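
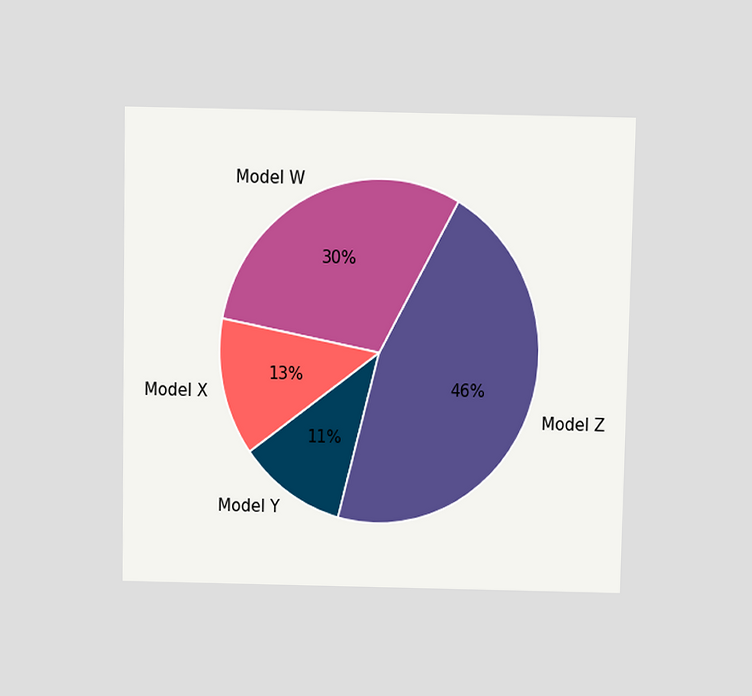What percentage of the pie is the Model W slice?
The chart is viewed slightly from above. The Model W slice takes up 30% of the pie.

30%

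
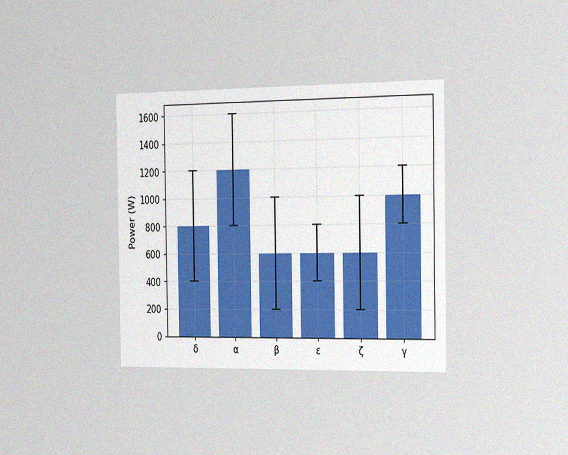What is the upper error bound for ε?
The chart is viewed slightly from the right, with some photo noise. The ε bar's upper whisker reaches 800W.

800W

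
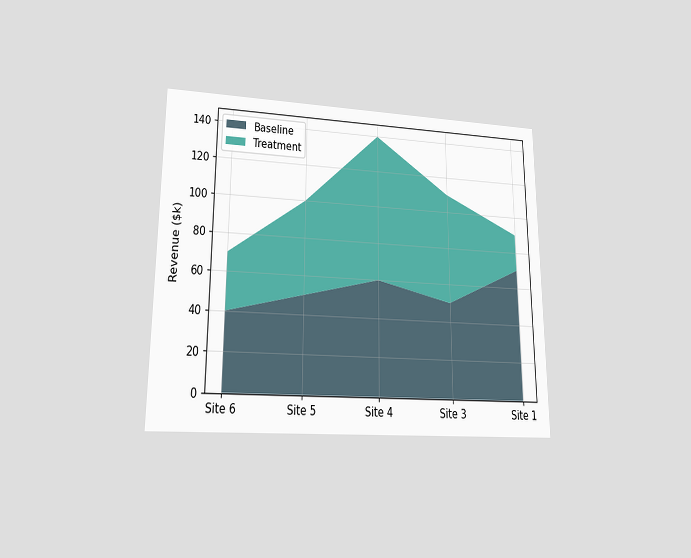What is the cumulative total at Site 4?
The chart is viewed at a slight angle. The stacked total at Site 4 reaches $140k.

$140k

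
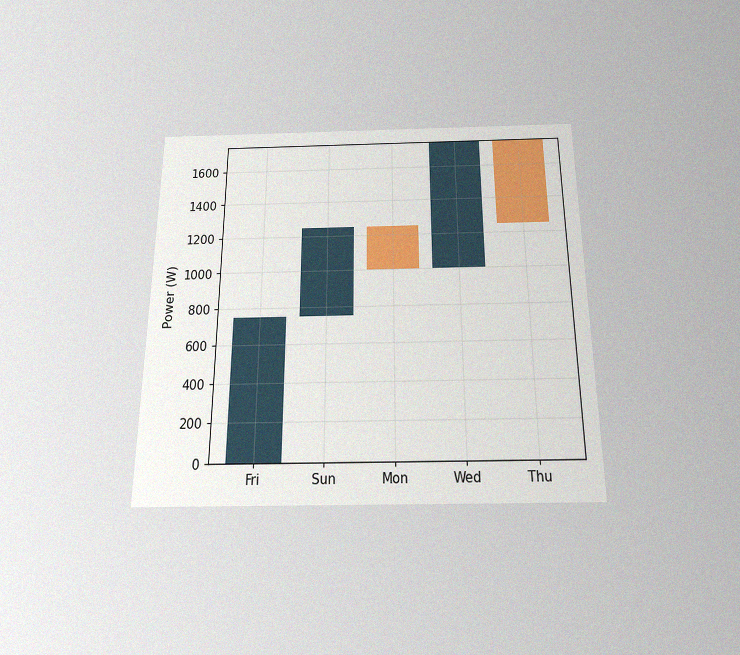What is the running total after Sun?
1250W

The chart is viewed slightly from below, with some photo noise. After Sun the running total reaches 1250W.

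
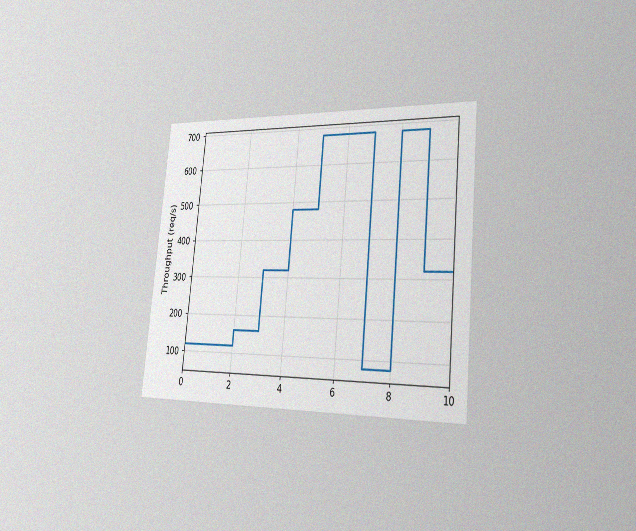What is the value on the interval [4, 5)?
480req/s

The chart is tilted about 6° clockwise and viewed slightly from the right, with some photo noise. On [4, 5) the step sits at 480req/s.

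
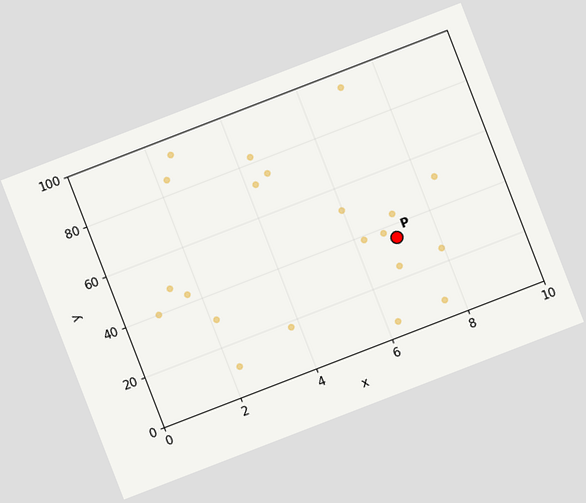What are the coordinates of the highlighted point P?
The chart is tilted about 21° counter-clockwise. Following the gridlines from P to each axis, P sits at (7, 35).

(7, 35)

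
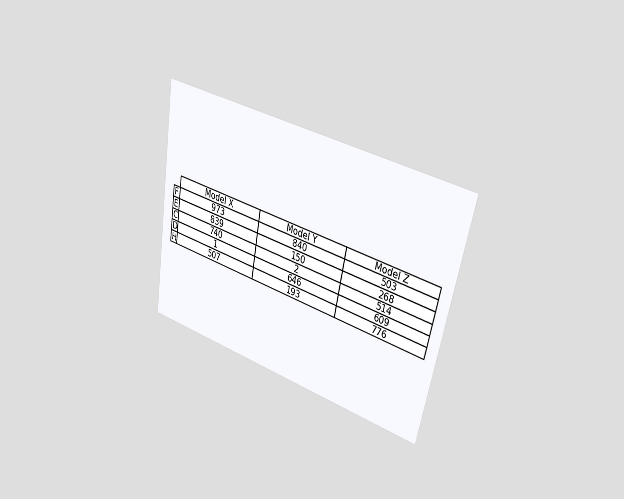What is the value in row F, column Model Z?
The chart is tilted about 11° clockwise and viewed slightly from the right. The (F, Model Z) cell reads 503.

503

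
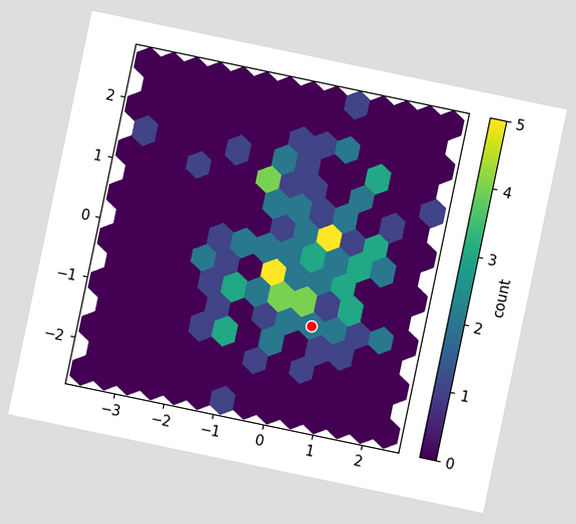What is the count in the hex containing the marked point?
The chart is tilted about 12° clockwise. The marked hex reads 2 on the colorbar.

2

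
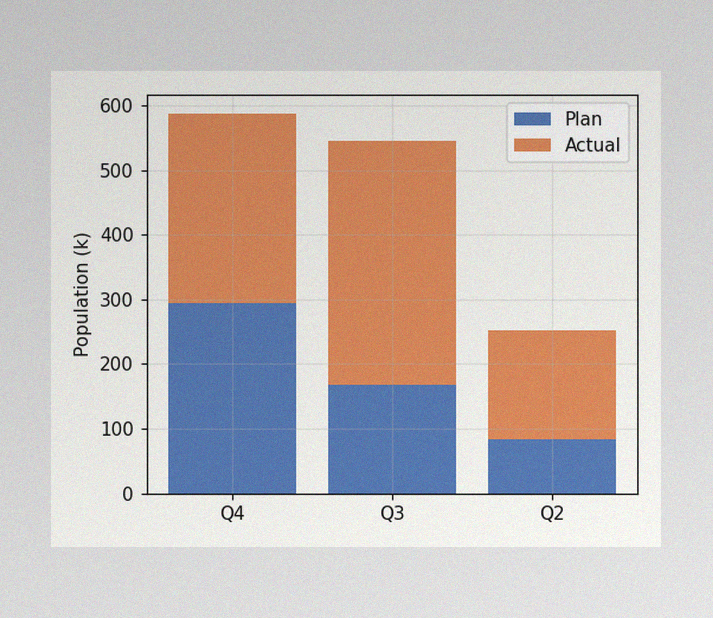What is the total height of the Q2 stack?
252k

The image has some photo noise and uneven lighting. The Q2 stack's top reaches 252k on the y-axis.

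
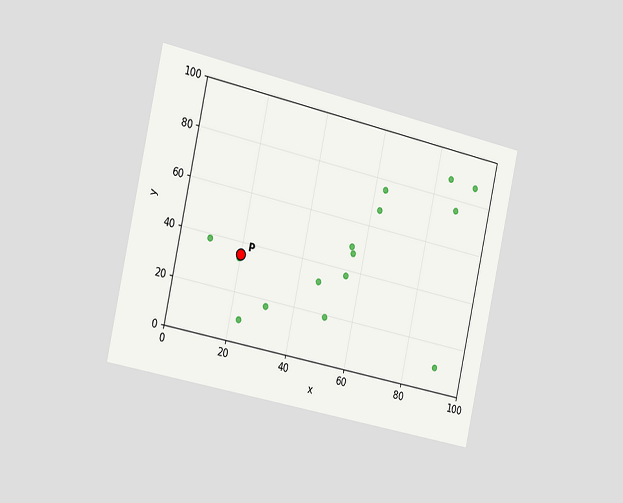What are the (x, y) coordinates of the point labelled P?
(20, 35)

The chart is tilted about 12° clockwise and viewed slightly from the left. Following the gridlines from P to each axis, P sits at (20, 35).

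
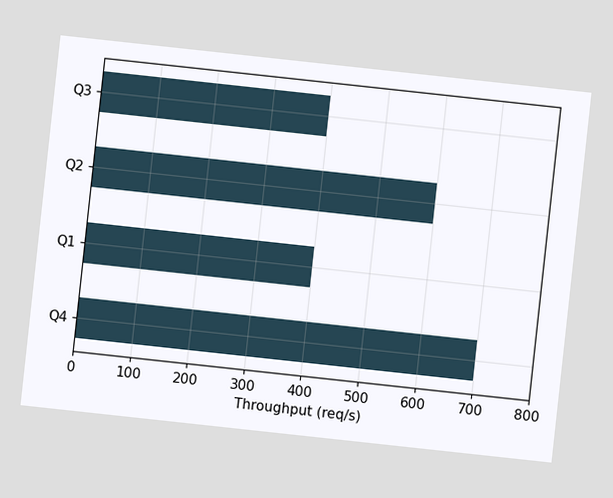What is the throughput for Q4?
700req/s

The chart is tilted about 6° clockwise. Reading along the chart's x-axis, the Q4 bar reaches 700req/s.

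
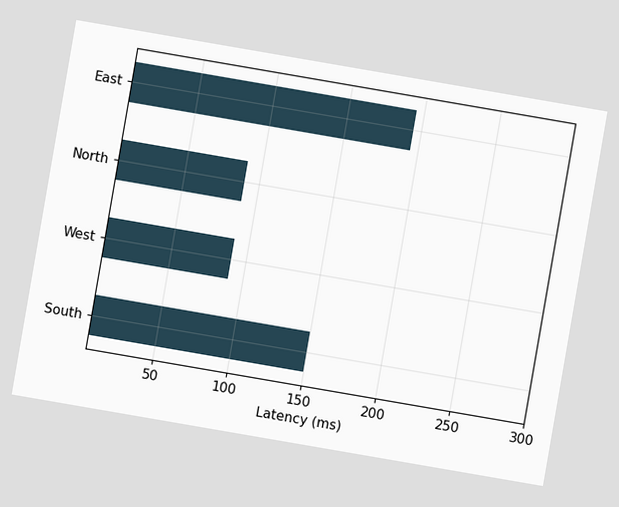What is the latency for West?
The chart is tilted about 10° clockwise. Reading along the chart's x-axis, the West bar reaches 90ms.

90ms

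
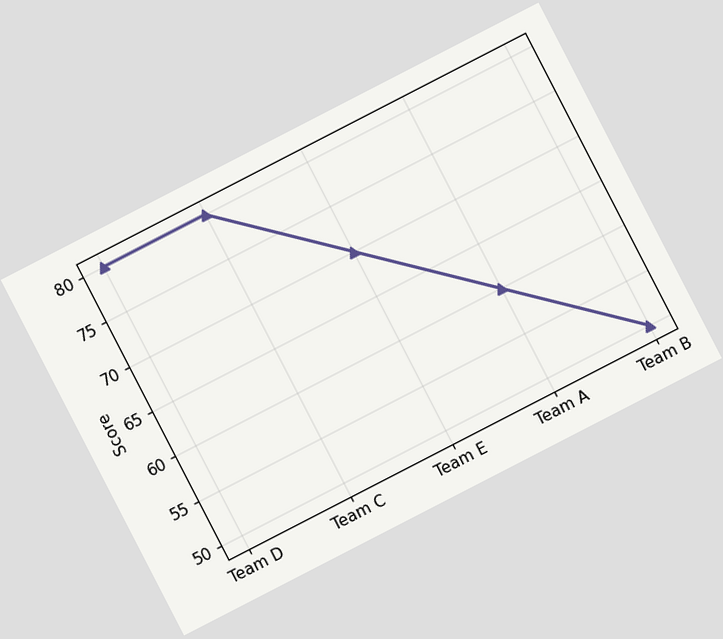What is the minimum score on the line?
50

The chart is tilted about 27° counter-clockwise. The lowest point is at Team B, and reading across to the y-axis gives 50.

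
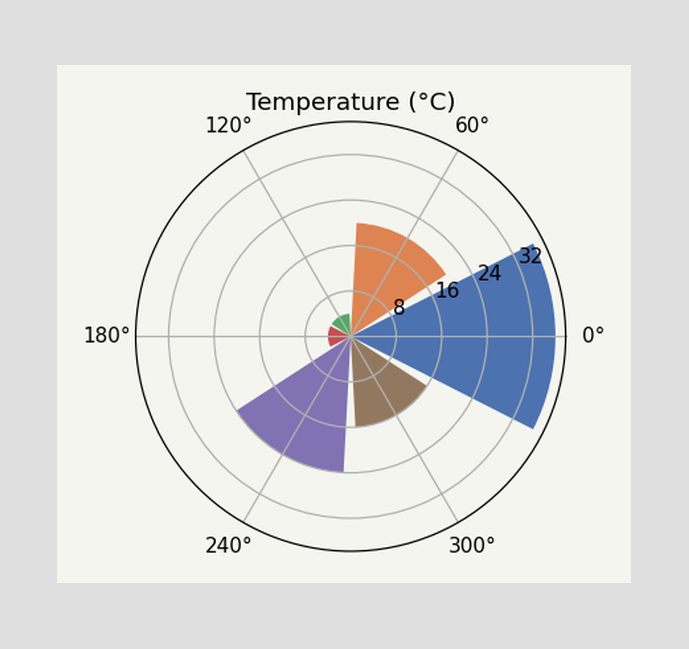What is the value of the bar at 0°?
36°C

The bar at 0° reaches 36°C on the radial axis.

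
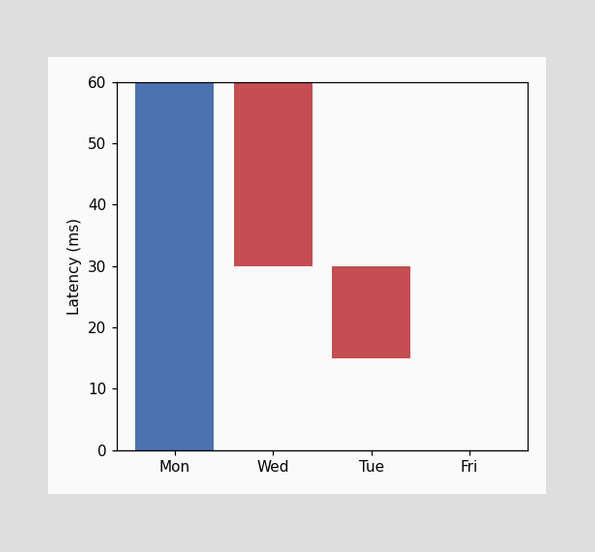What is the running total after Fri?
15ms

After Fri the running total reaches 15ms.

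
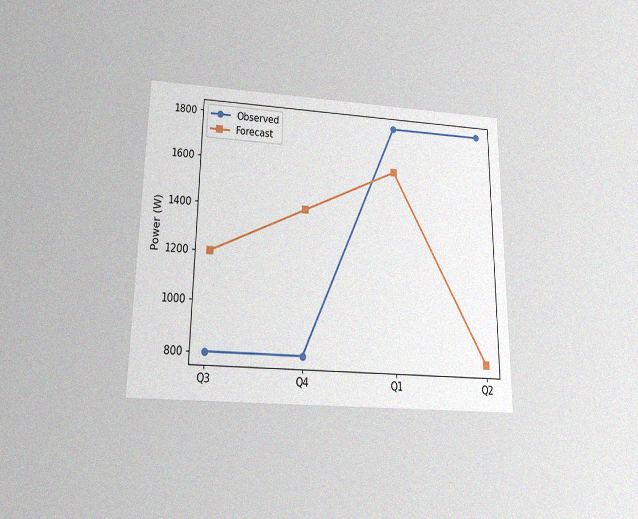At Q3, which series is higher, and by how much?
The chart is viewed slightly from below, with some photo noise. At Q3, Forecast sits above the other line by 400W.

Forecast, by 400W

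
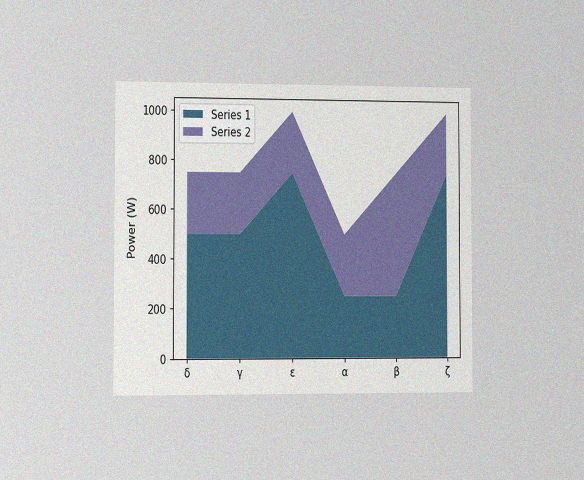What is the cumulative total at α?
The chart is viewed slightly from the left, with some photo noise. The stacked total at α reaches 500W.

500W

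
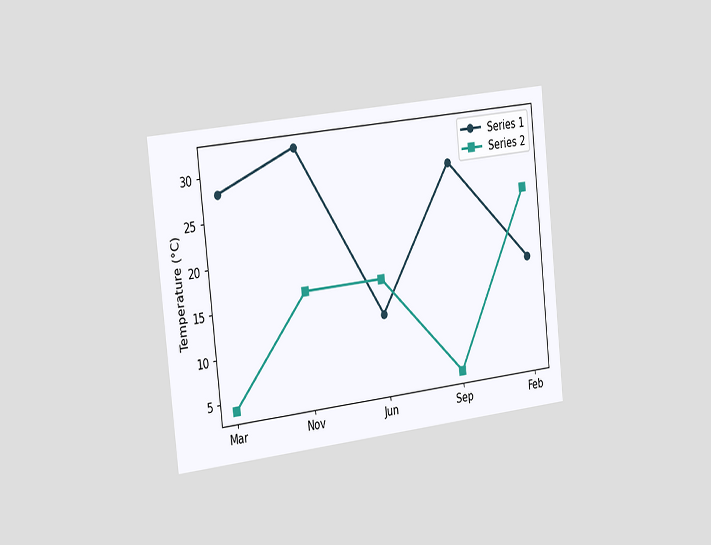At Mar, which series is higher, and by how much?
Series 1, by 24°C

The chart is tilted about 6° counter-clockwise and viewed slightly from the left. At Mar, Series 1 sits above the other line by 24°C.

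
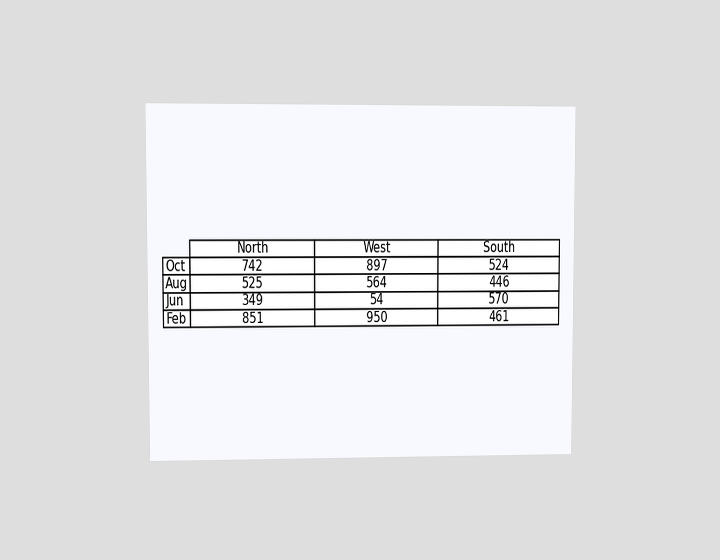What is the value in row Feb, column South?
The chart is viewed at a slight angle. The (Feb, South) cell reads 461.

461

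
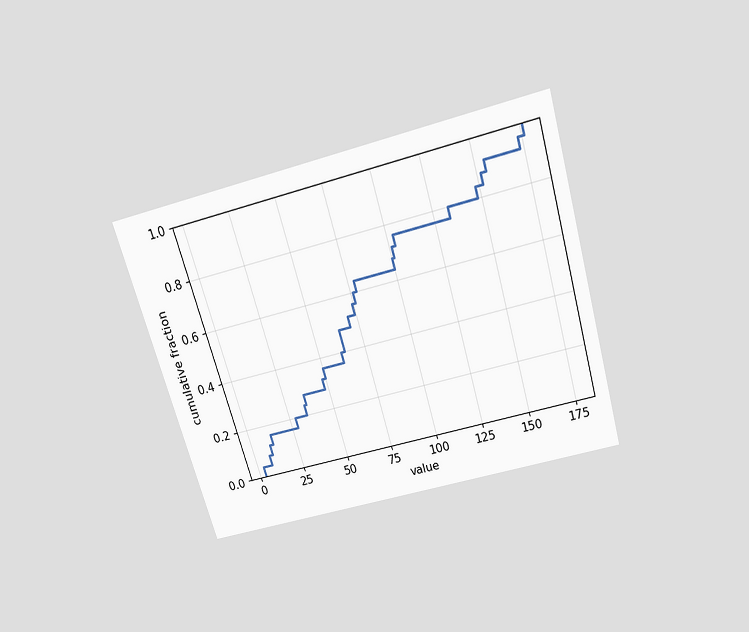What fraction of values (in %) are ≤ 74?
The chart is tilted about 16° counter-clockwise and viewed slightly from above. At x=74 the ECDF step is at 56%.

56%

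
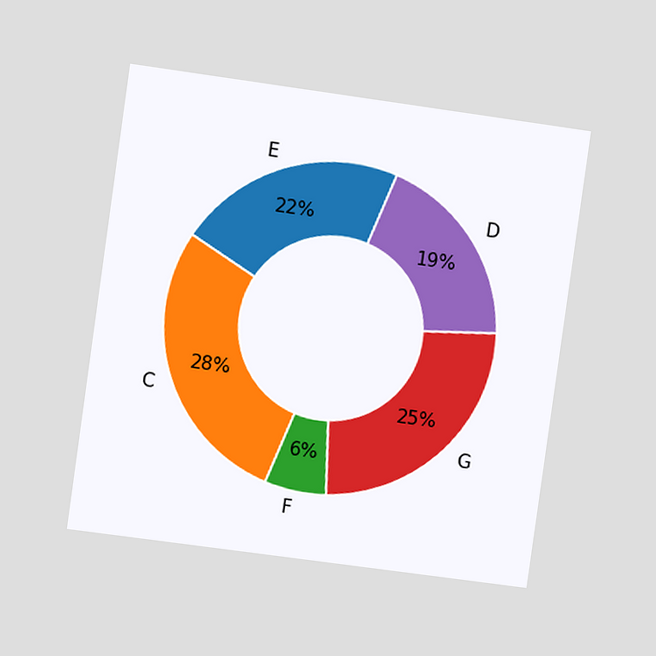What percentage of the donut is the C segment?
28%

The chart is tilted about 8° clockwise and viewed at a slight angle. The C segment takes up 28% of the ring.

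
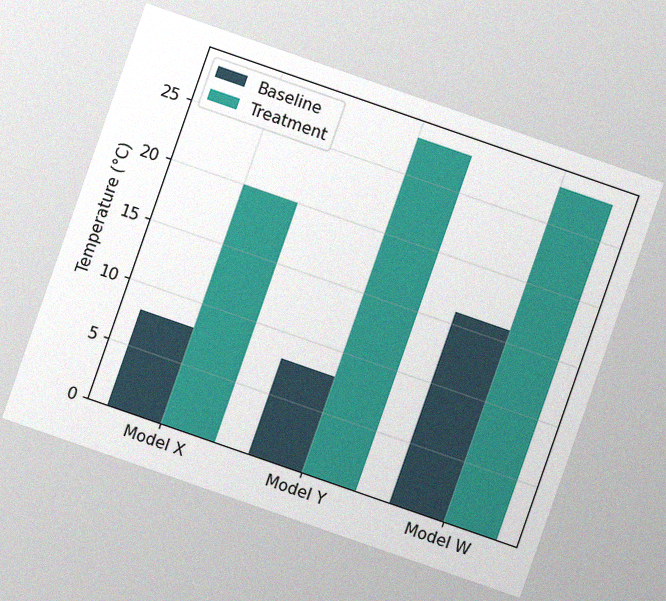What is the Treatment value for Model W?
The chart is tilted about 19° clockwise, with some photo noise. The Treatment bar at Model W reaches 28°C on the y-axis.

28°C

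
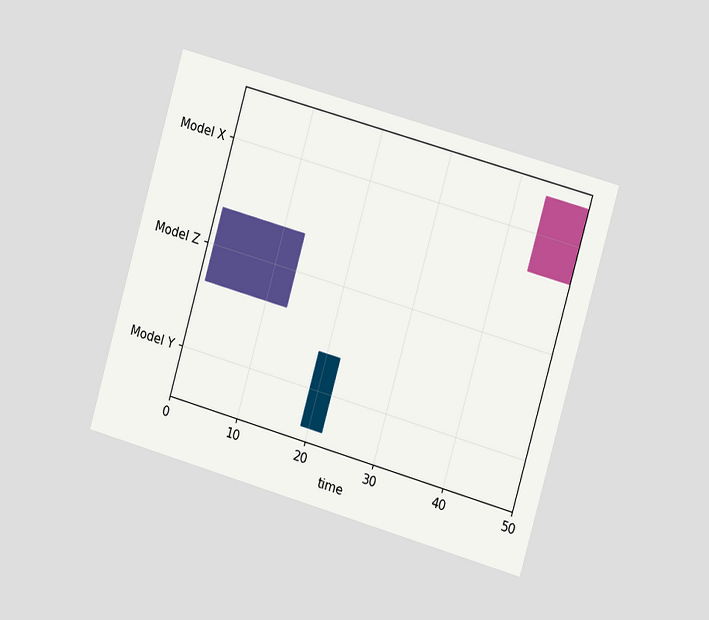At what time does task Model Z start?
The chart is tilted about 16° clockwise and viewed slightly from the right. The Model Z bar begins at t=1.

1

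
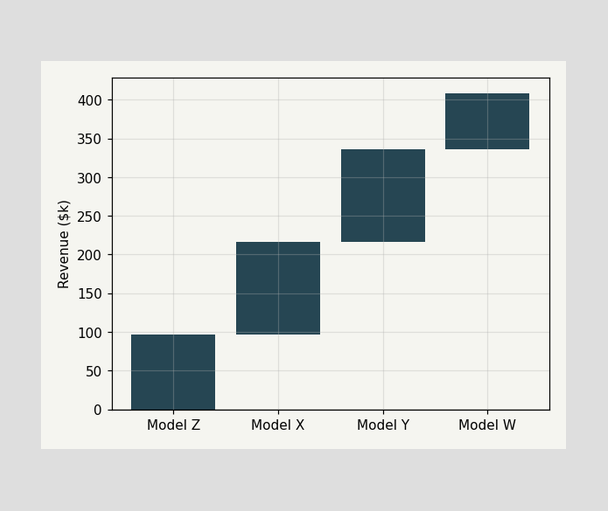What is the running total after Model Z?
$96k

After Model Z the running total reaches $96k.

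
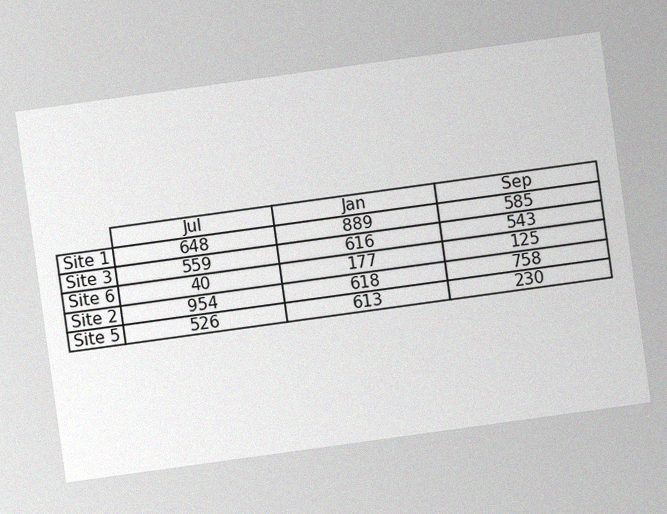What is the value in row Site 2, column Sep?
758

The chart is tilted about 8° counter-clockwise, with some photo noise. The (Site 2, Sep) cell reads 758.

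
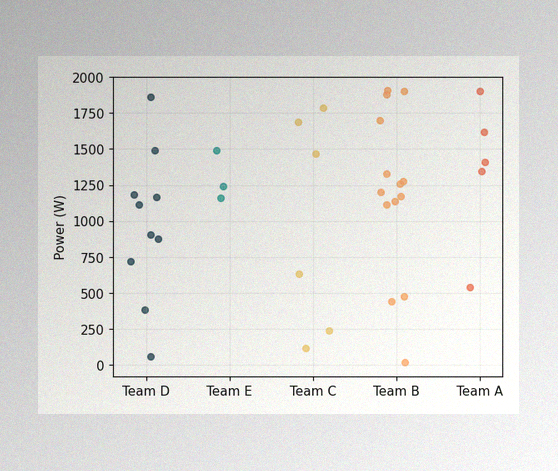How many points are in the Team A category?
The image has some photo noise and uneven lighting. Counting the markers in the Team A column gives 5.

5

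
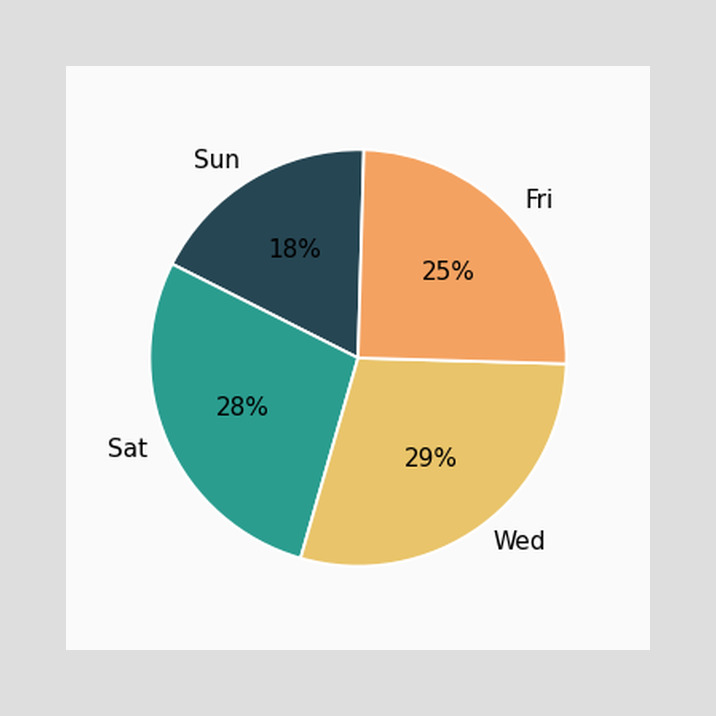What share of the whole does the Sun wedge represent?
The Sun slice takes up 18% of the pie.

18%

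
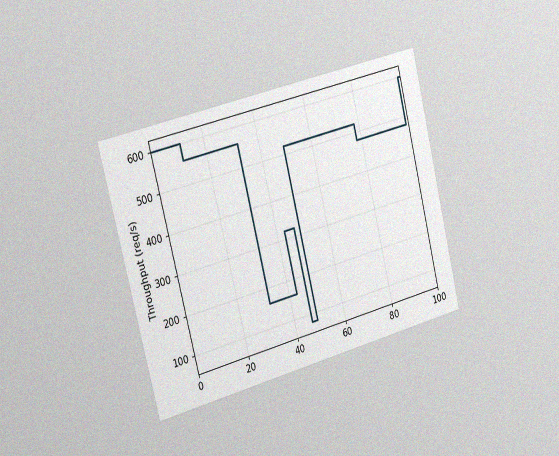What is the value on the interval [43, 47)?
The chart is tilted about 14° counter-clockwise and viewed slightly from the left, with some photo noise. On [43, 47) the step sits at 320req/s.

320req/s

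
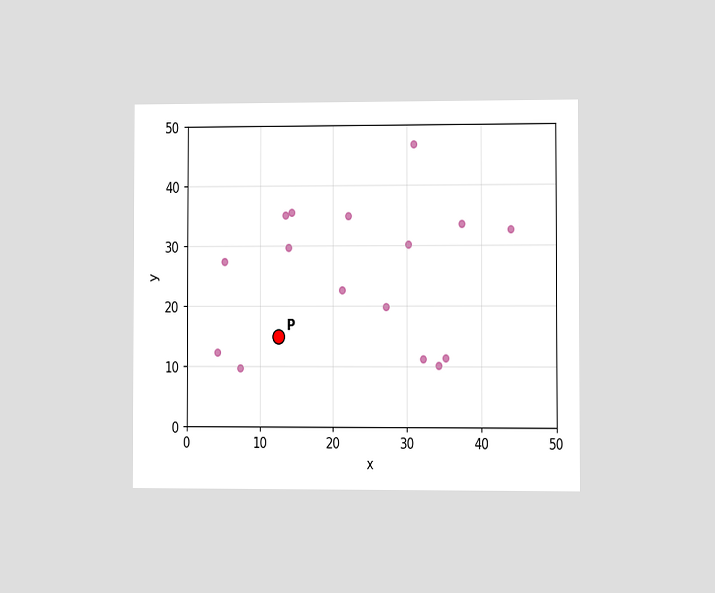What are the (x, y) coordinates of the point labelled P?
(12.5, 15)

The chart is viewed at a slight angle. Following the gridlines from P to each axis, P sits at (12.5, 15).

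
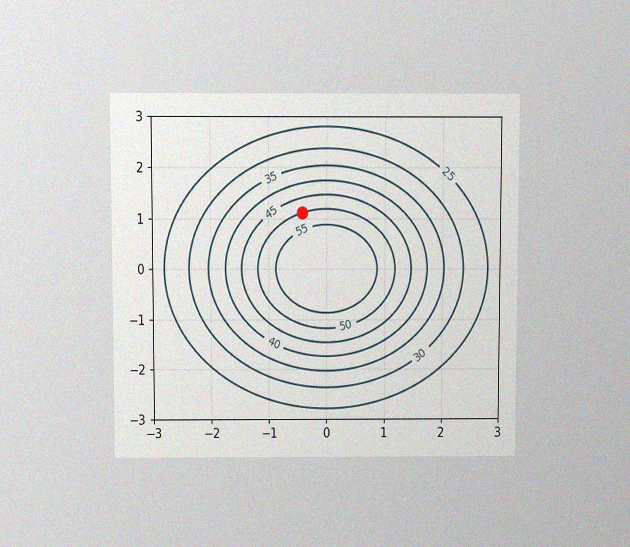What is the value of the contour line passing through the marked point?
50

The chart is viewed slightly from above, with some photo noise. The marked point sits on the contour labelled 50.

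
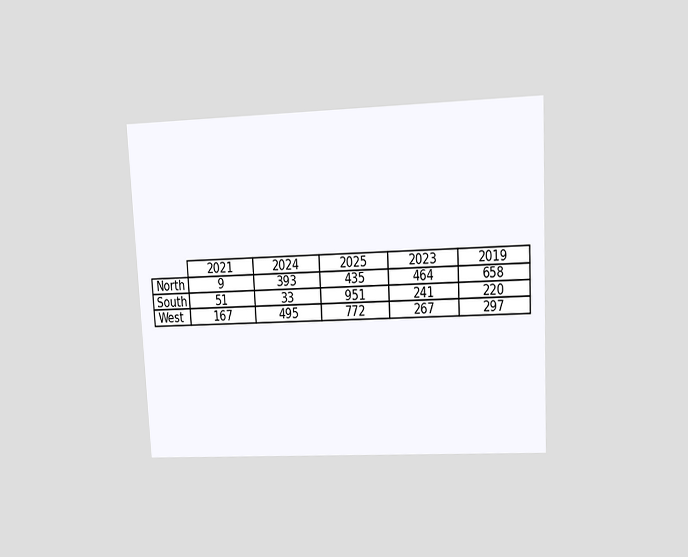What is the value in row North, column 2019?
The chart is tilted about 3° counter-clockwise and viewed at a slight angle. The (North, 2019) cell reads 658.

658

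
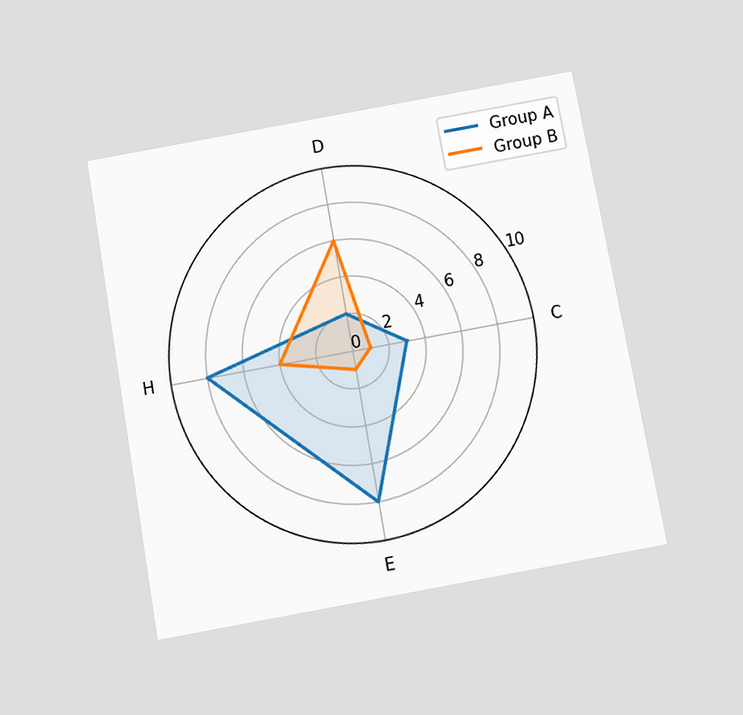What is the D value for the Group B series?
The chart is tilted about 10° counter-clockwise and viewed slightly from below. On the D axis, Group B reaches 6.

6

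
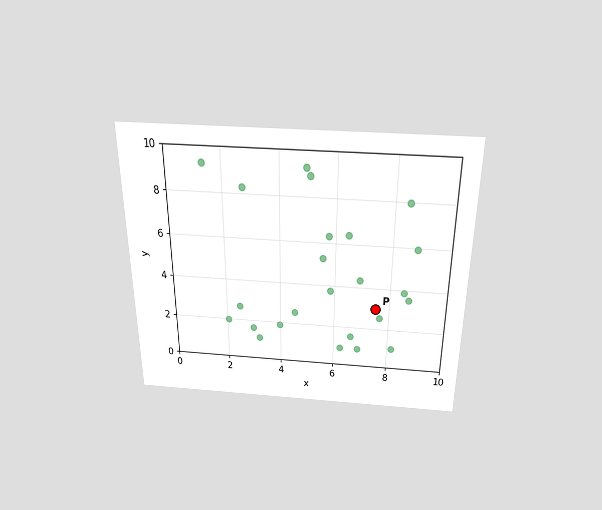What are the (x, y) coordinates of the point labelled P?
The chart is viewed slightly from above. Following the gridlines from P to each axis, P sits at (7.5, 3).

(7.5, 3)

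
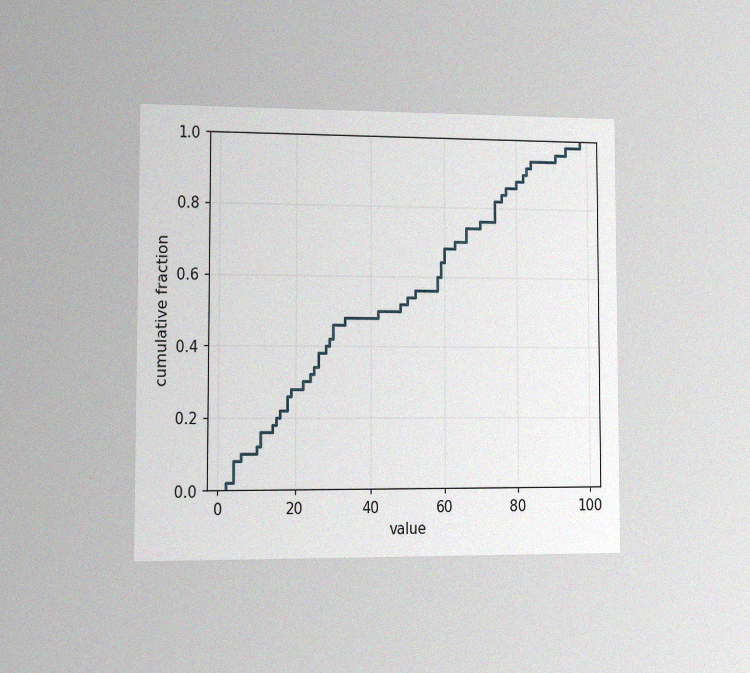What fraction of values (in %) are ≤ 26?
38%

The chart is viewed slightly from the left, with some photo noise. At x=26 the ECDF step is at 38%.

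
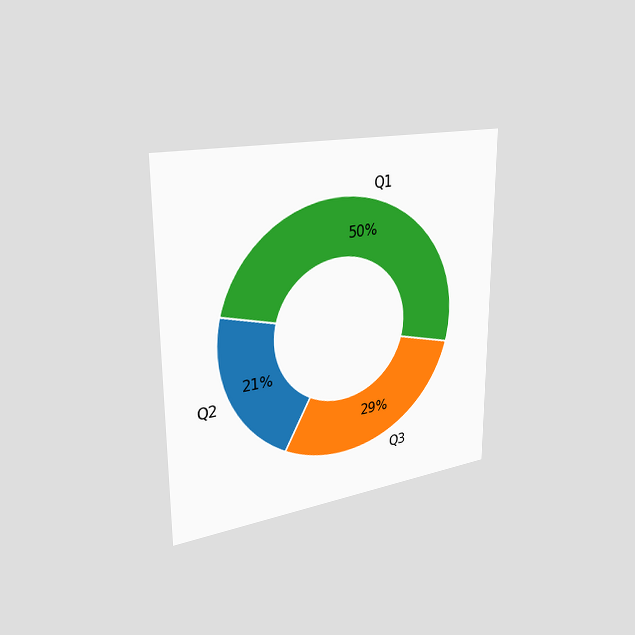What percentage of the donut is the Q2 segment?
21%

The chart is viewed slightly from the left. The Q2 segment takes up 21% of the ring.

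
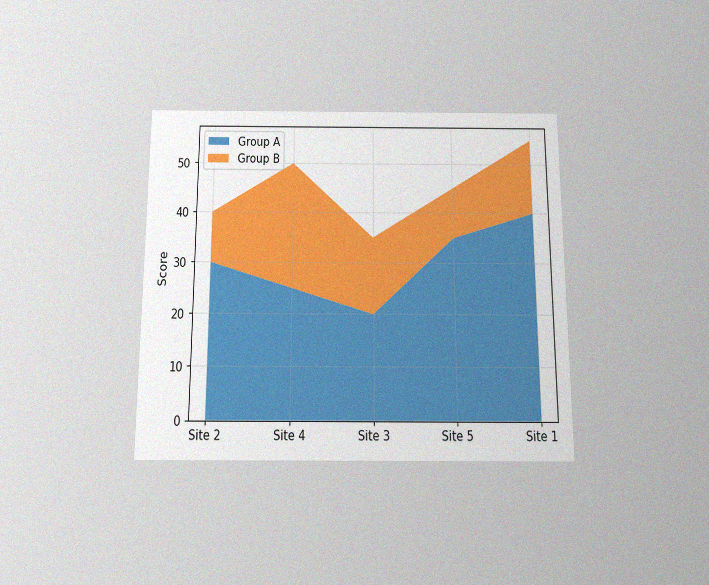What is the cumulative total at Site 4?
The chart is viewed slightly from below, with some photo noise. The stacked total at Site 4 reaches 50.

50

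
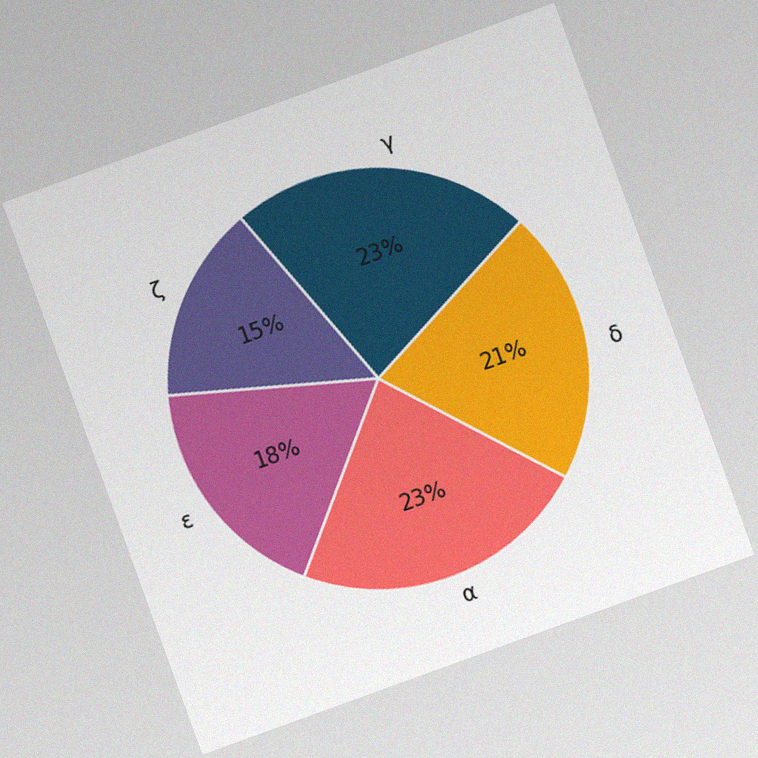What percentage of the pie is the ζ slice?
15%

The chart is tilted about 20° counter-clockwise, with some photo noise. The ζ slice takes up 15% of the pie.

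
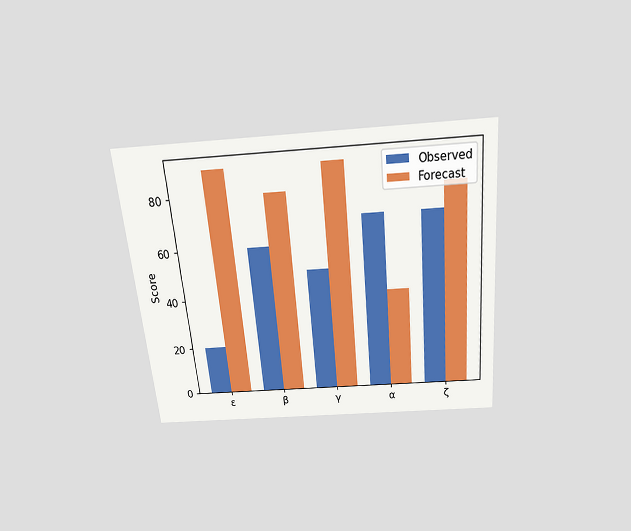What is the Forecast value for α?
The chart is tilted about 5° counter-clockwise and viewed slightly from above. The Forecast bar at α reaches 40 on the y-axis.

40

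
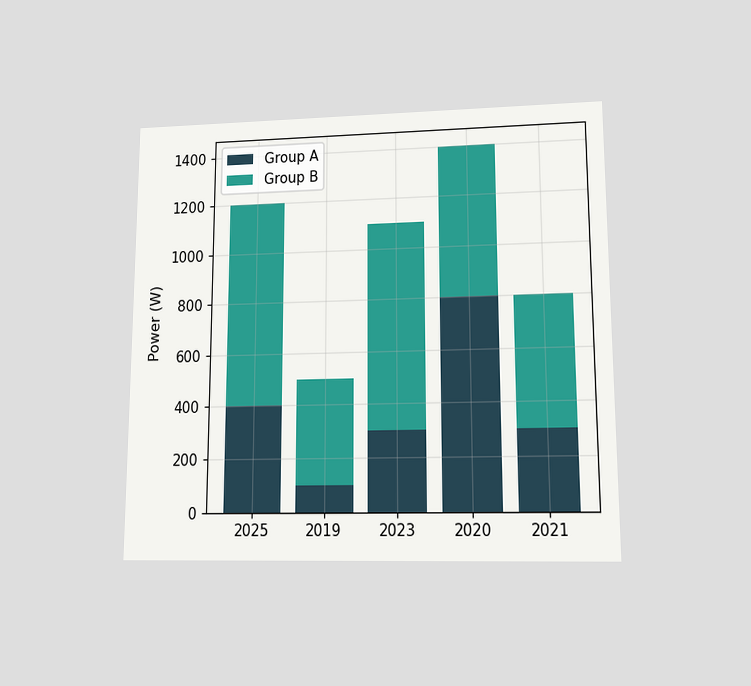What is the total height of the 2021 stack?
The chart is viewed at a slight angle. The 2021 stack's top reaches 800W on the y-axis.

800W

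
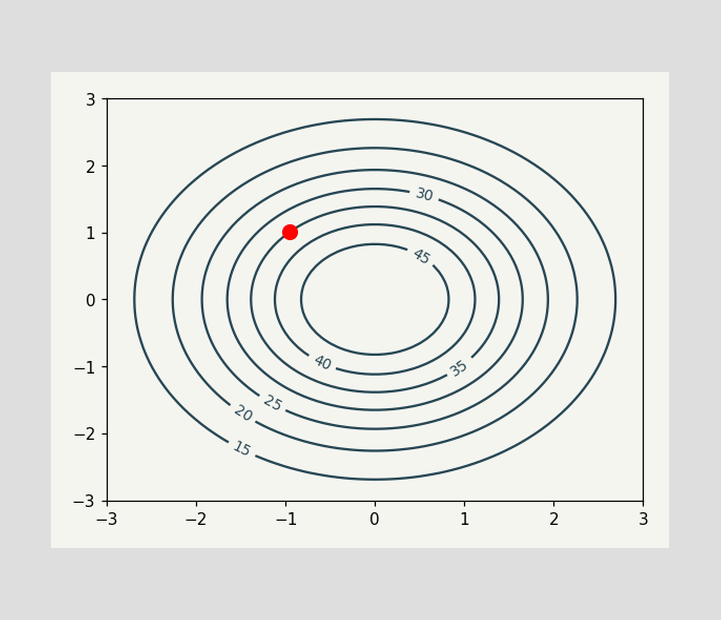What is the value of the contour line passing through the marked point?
The marked point sits on the contour labelled 35.

35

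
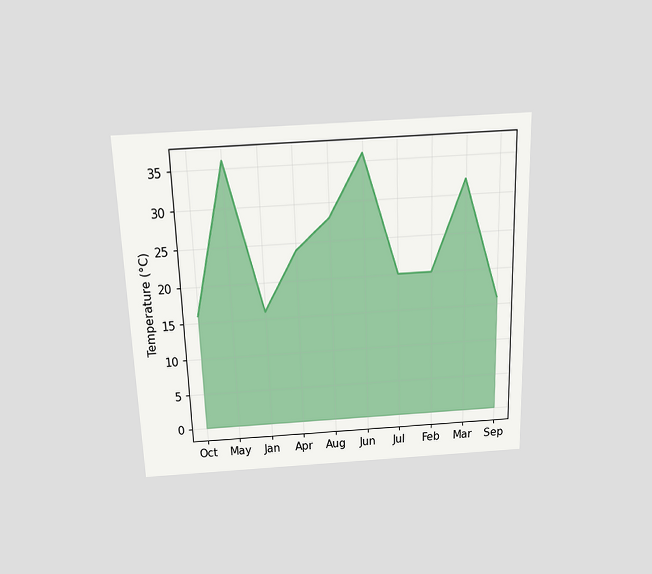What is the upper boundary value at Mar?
32°C

The chart is viewed slightly from above. At Mar the upper boundary is at 32°C.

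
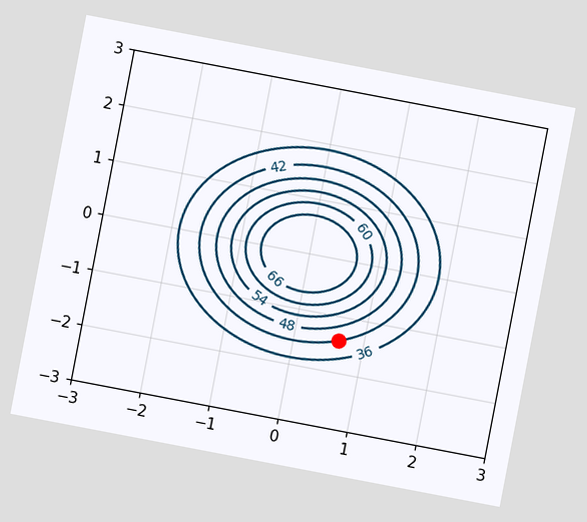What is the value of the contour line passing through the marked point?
The chart is tilted about 11° clockwise. The marked point sits on the contour labelled 42.

42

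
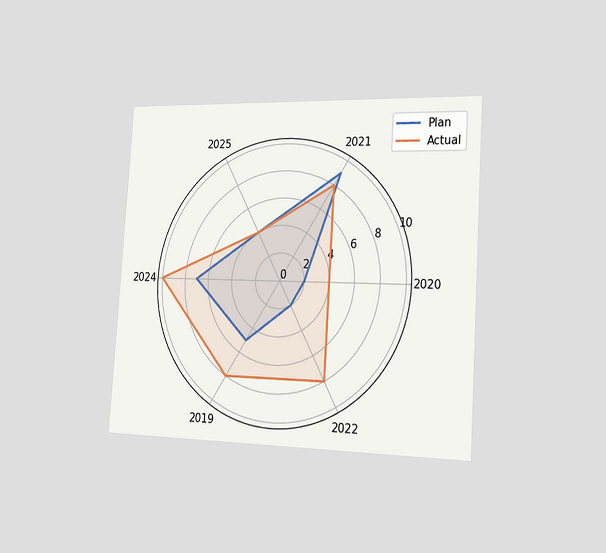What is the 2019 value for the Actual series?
8

The chart is tilted about 4° clockwise and viewed slightly from the right. On the 2019 axis, Actual reaches 8.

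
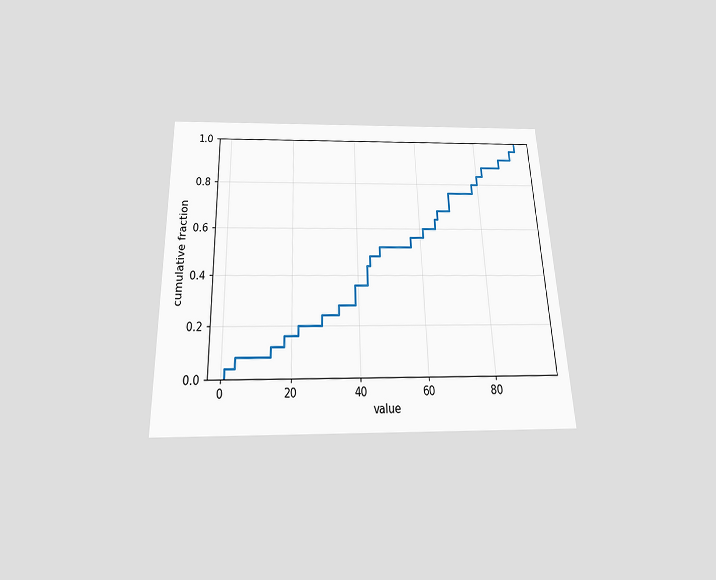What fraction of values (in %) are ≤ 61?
The chart is tilted about 2° counter-clockwise and viewed slightly from below. At x=61 the ECDF step is at 60%.

60%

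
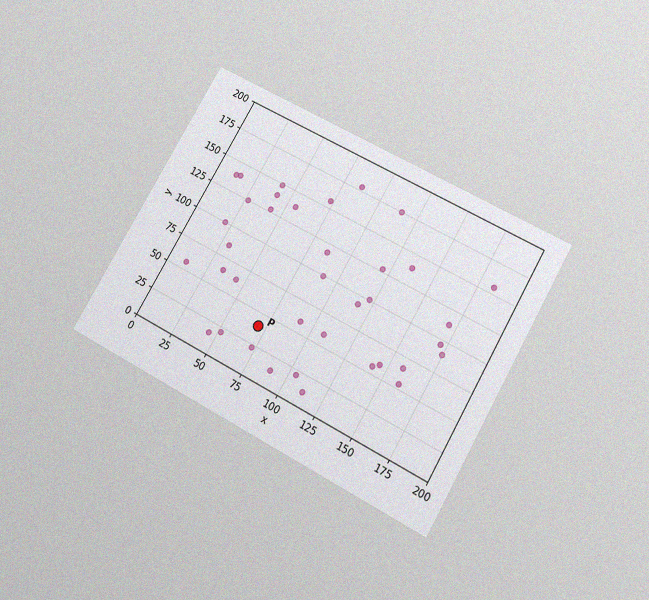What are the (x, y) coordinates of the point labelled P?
(70, 40)

The chart is tilted about 30° clockwise and viewed slightly from below, with some photo noise. Following the gridlines from P to each axis, P sits at (70, 40).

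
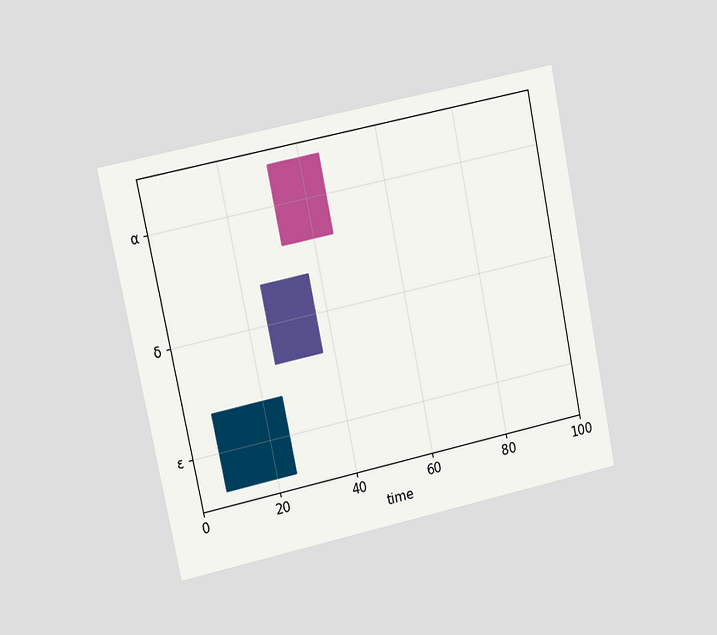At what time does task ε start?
The chart is tilted about 12° counter-clockwise and viewed at a slight angle. The ε bar begins at t=7.

7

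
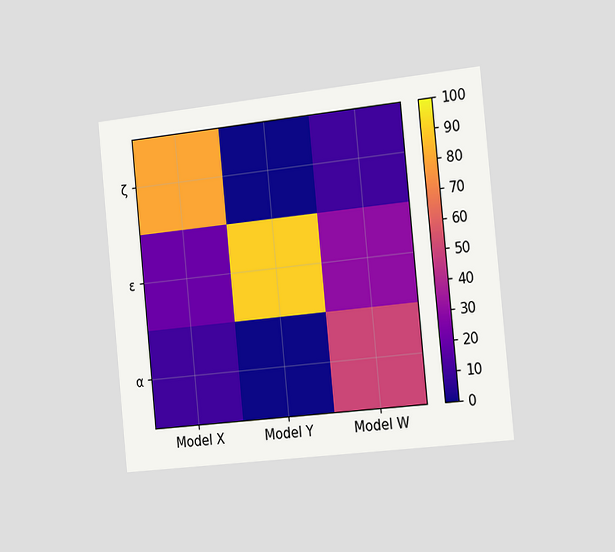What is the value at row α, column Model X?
The chart is tilted about 6° counter-clockwise and viewed slightly from the right. Matching cell (α, Model X) against the colorbar gives 10.

10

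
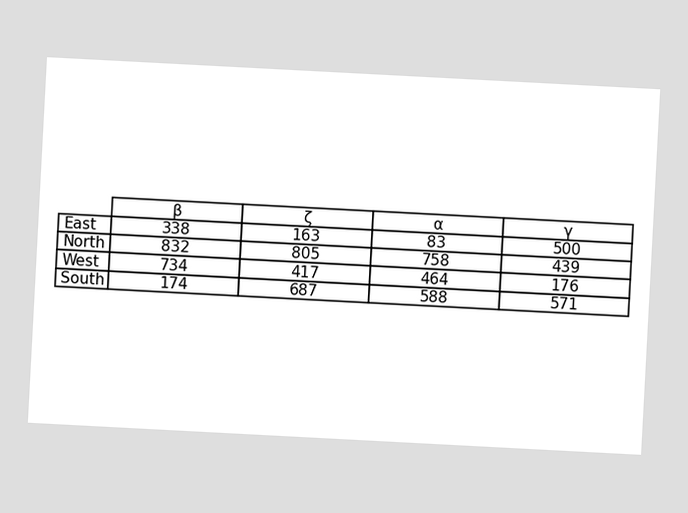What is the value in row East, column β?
338

The chart is tilted about 3° clockwise. The (East, β) cell reads 338.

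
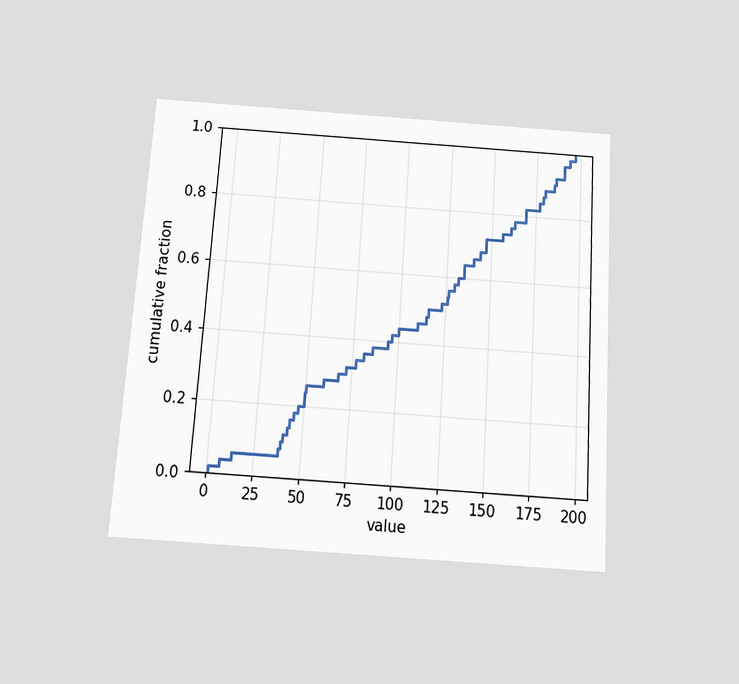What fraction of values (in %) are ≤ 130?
58%

The chart is tilted about 4° clockwise and viewed slightly from below. At x=130 the ECDF step is at 58%.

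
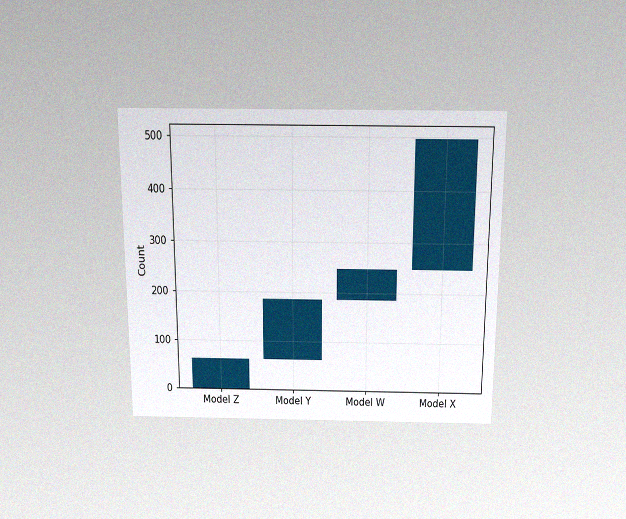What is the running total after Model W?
The chart is viewed slightly from above, with some photo noise. After Model W the running total reaches 248.

248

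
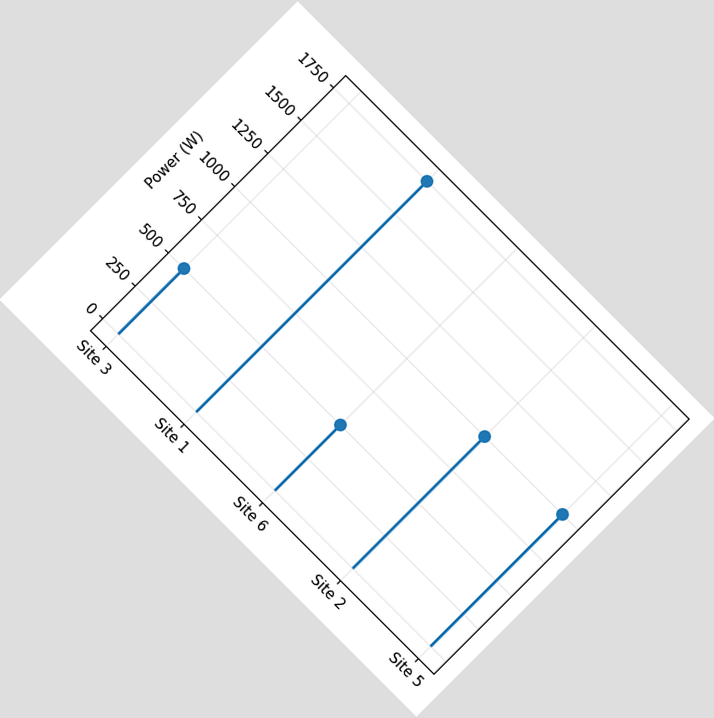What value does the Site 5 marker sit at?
1000W

The chart is tilted about 45° clockwise. The Site 5 marker sits at 1000W.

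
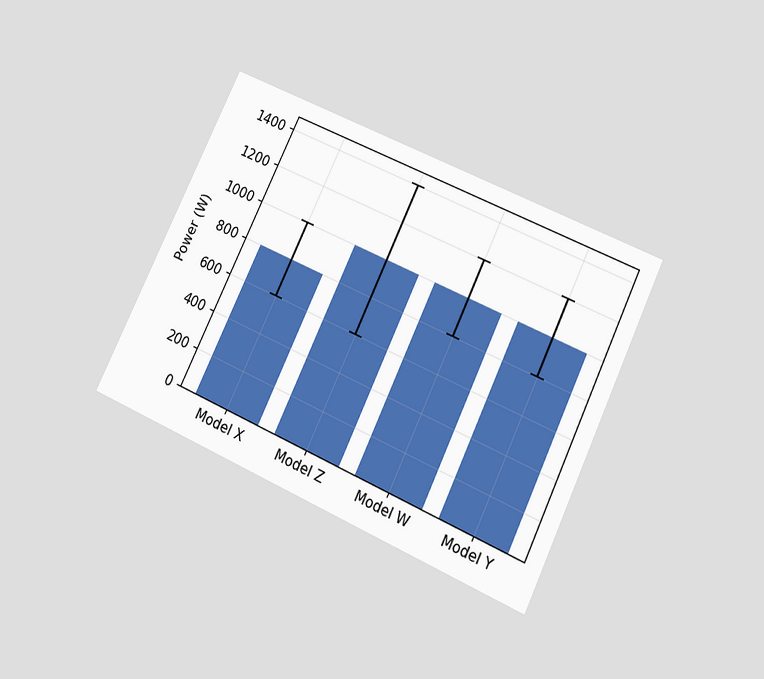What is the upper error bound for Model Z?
1400W

The chart is tilted about 25° clockwise and viewed slightly from below. The Model Z bar's upper whisker reaches 1400W.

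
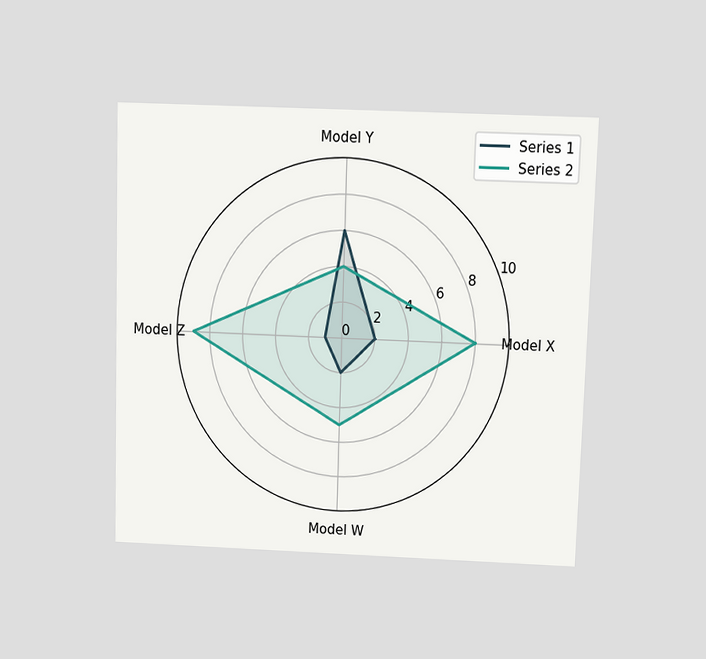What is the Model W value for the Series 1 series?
2

The chart is viewed slightly from above. On the Model W axis, Series 1 reaches 2.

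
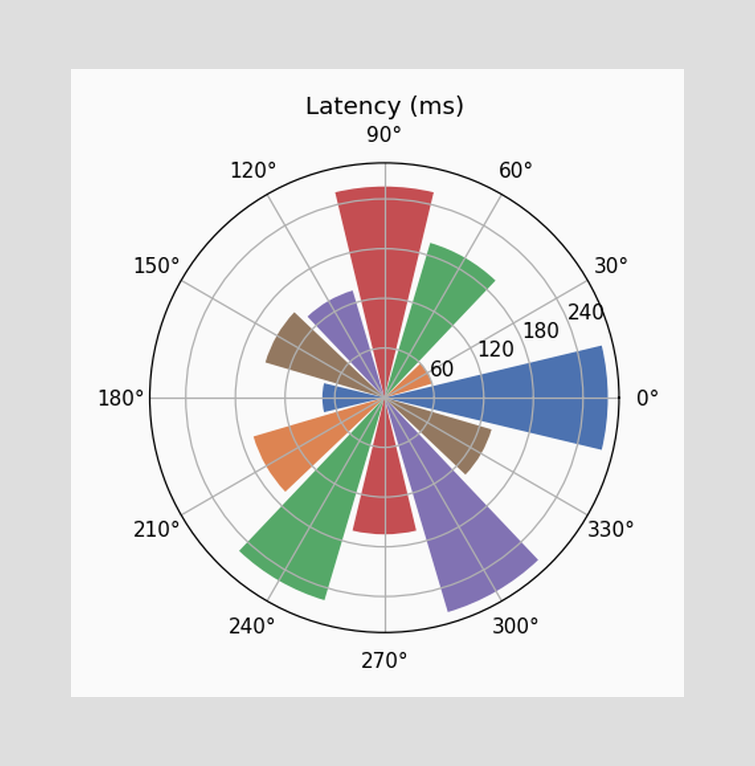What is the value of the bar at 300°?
The bar at 300° reaches 270ms on the radial axis.

270ms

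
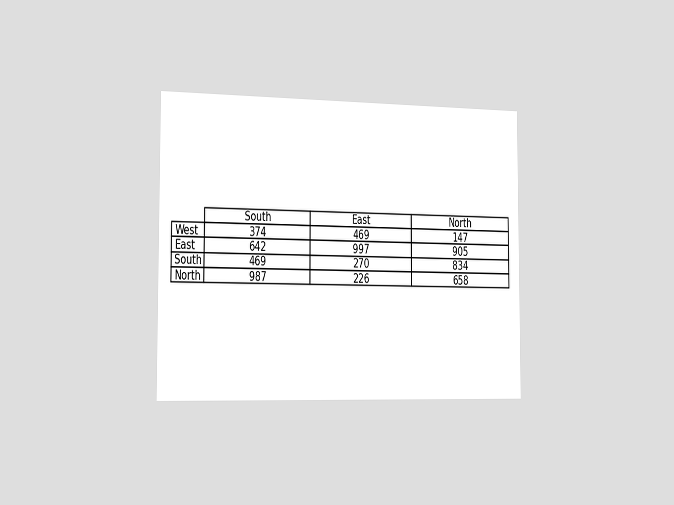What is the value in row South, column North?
The chart is viewed slightly from the left. The (South, North) cell reads 834.

834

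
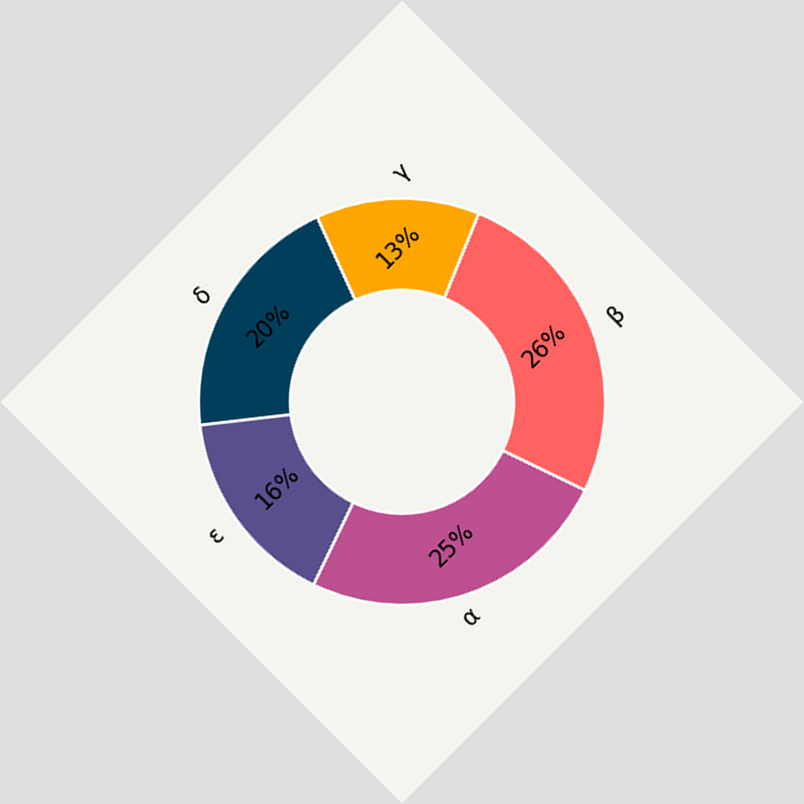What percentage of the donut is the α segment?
The chart is tilted about 45° counter-clockwise. The α segment takes up 25% of the ring.

25%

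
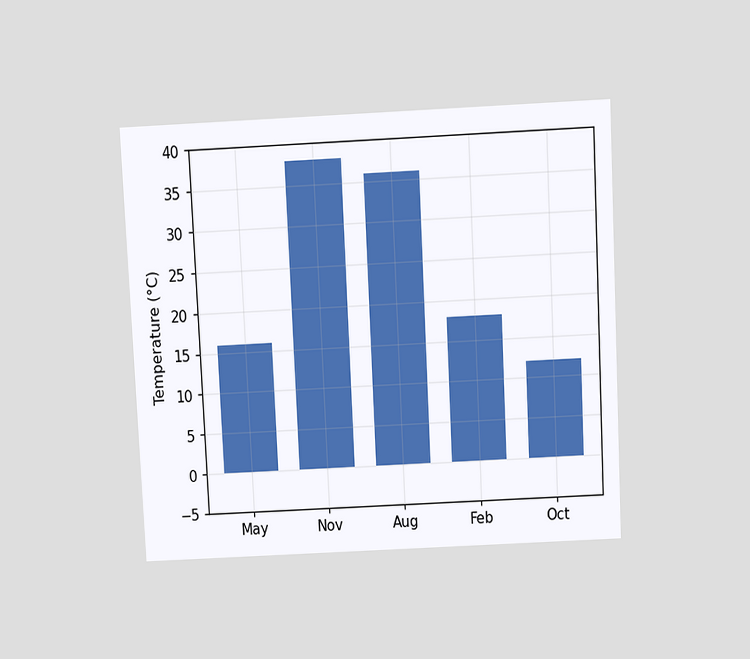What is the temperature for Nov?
The chart is tilted about 3° counter-clockwise and viewed slightly from above. Reading along the chart's y-axis, the Nov bar reaches 38°C.

38°C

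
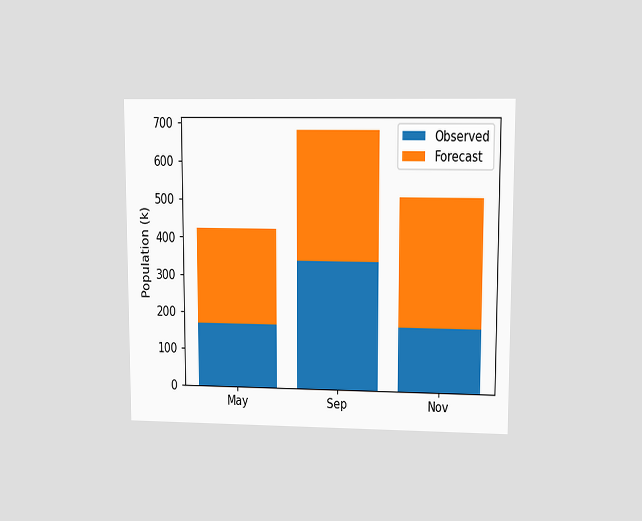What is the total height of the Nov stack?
510k

The chart is viewed at a slight angle. The Nov stack's top reaches 510k on the y-axis.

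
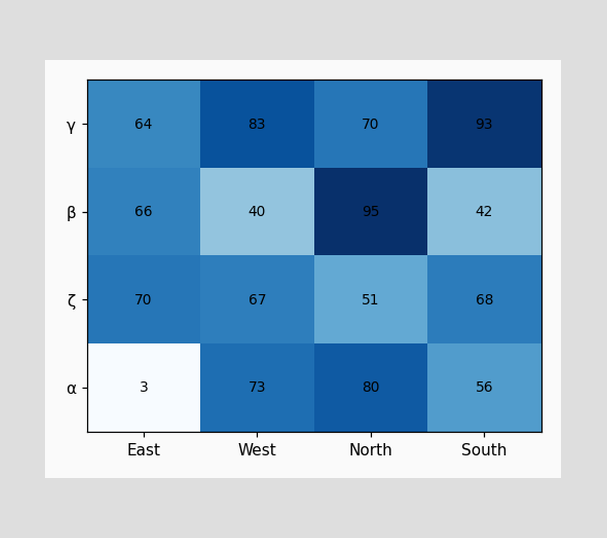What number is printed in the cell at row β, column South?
The (β, South) cell reads 42.

42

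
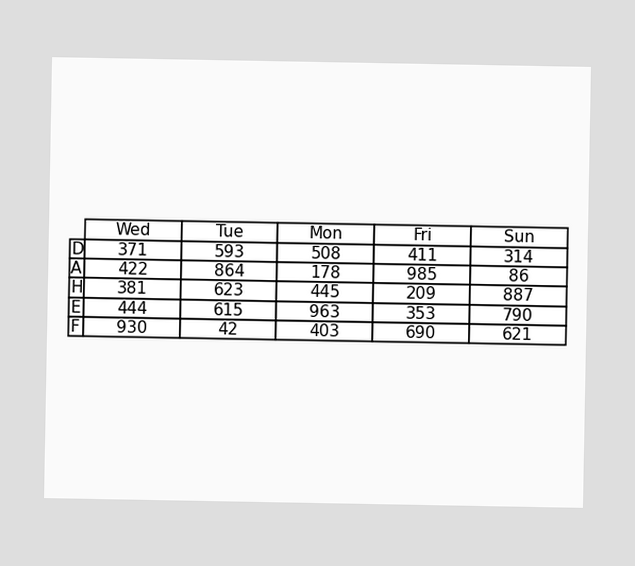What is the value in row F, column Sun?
621

The (F, Sun) cell reads 621.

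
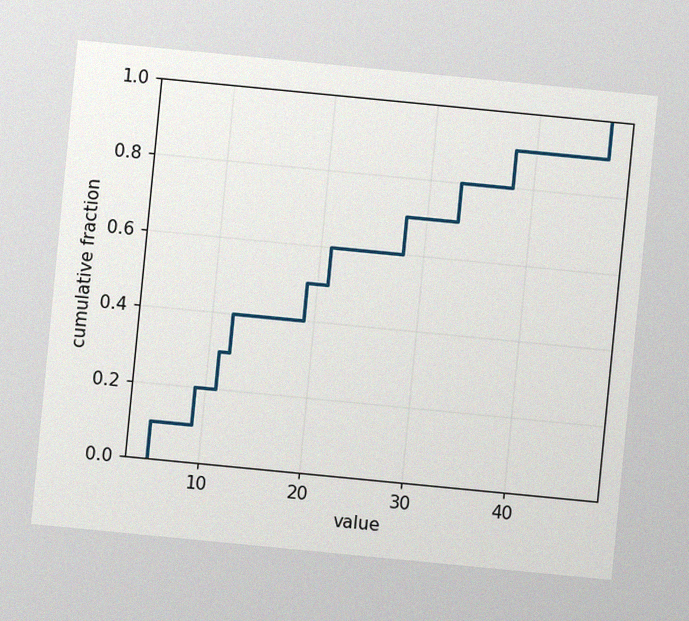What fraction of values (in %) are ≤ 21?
The chart is tilted about 6° clockwise, with some photo noise. At x=21 the ECDF step is at 60%.

60%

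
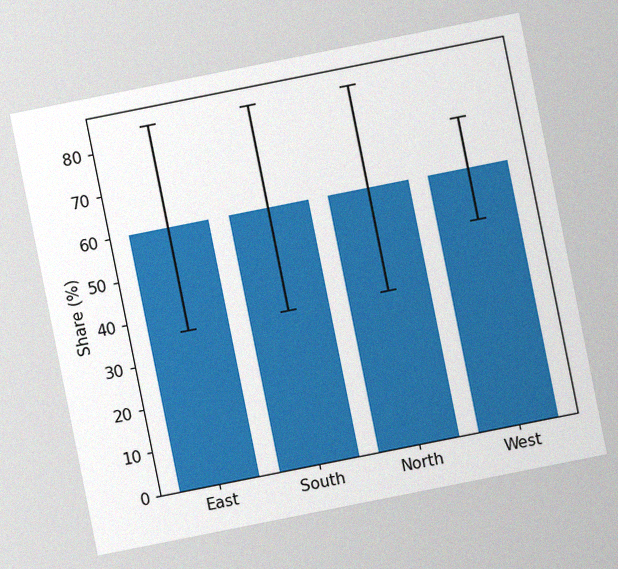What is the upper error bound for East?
84%

The chart is tilted about 11° counter-clockwise, with some photo noise. The East bar's upper whisker reaches 84%.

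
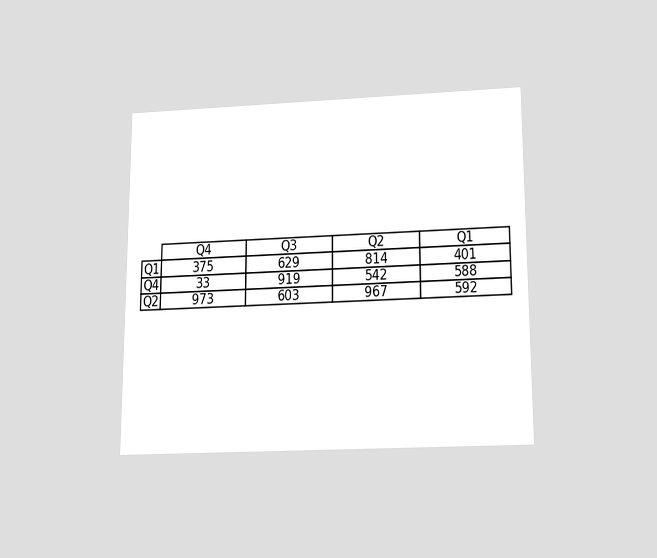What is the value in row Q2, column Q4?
The chart is viewed slightly from below. The (Q2, Q4) cell reads 973.

973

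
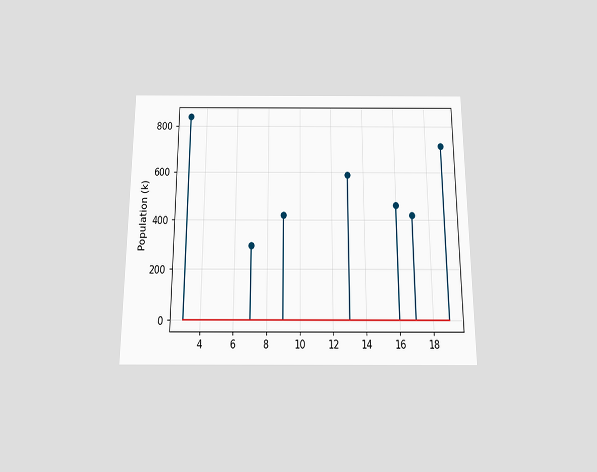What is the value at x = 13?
588k

The chart is viewed slightly from below. The stem at x=13 reaches 588k.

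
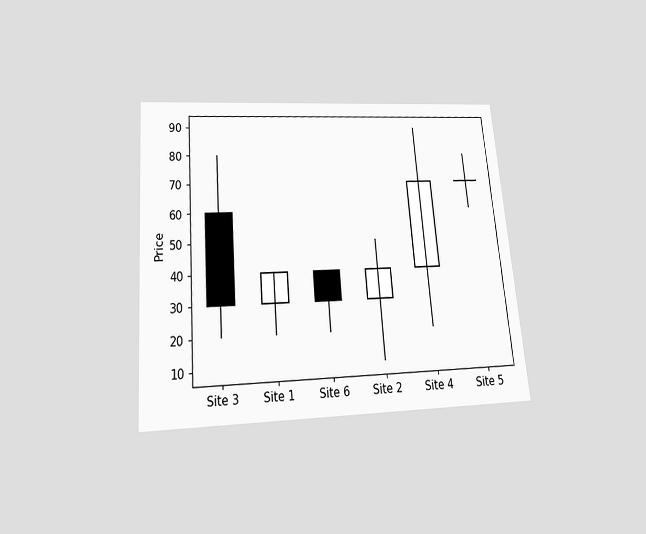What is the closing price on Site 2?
The chart is tilted about 5° counter-clockwise and viewed slightly from below. The Site 2 candle closes at 40.

40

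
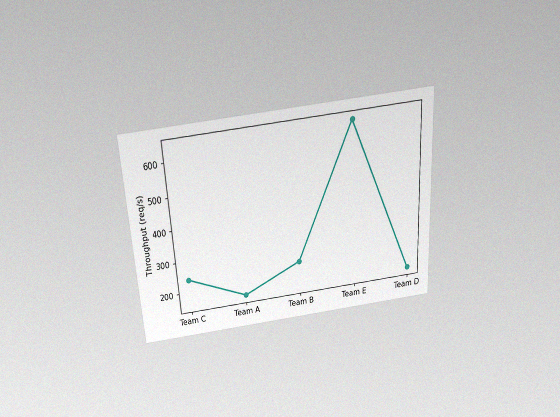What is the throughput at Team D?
160req/s

The chart is tilted about 3° counter-clockwise and viewed slightly from above, with some photo noise. At Team D, the line is at 160req/s.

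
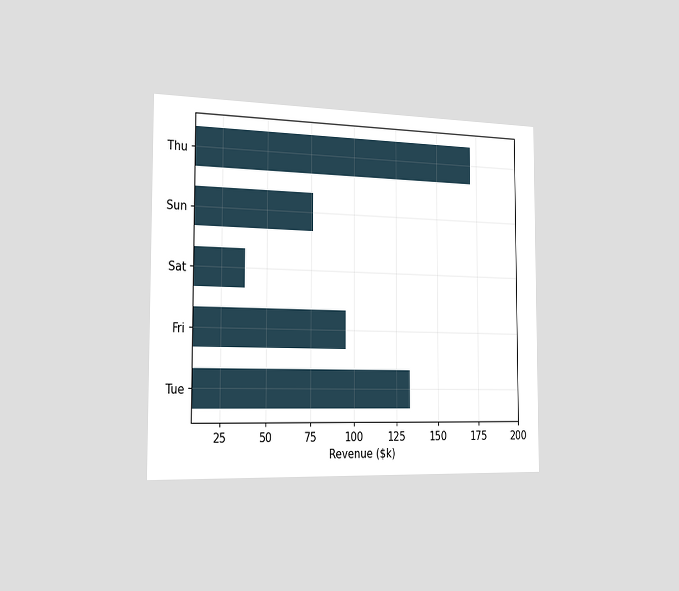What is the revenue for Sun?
$76k

The chart is viewed slightly from the left. Reading along the chart's x-axis, the Sun bar reaches $76k.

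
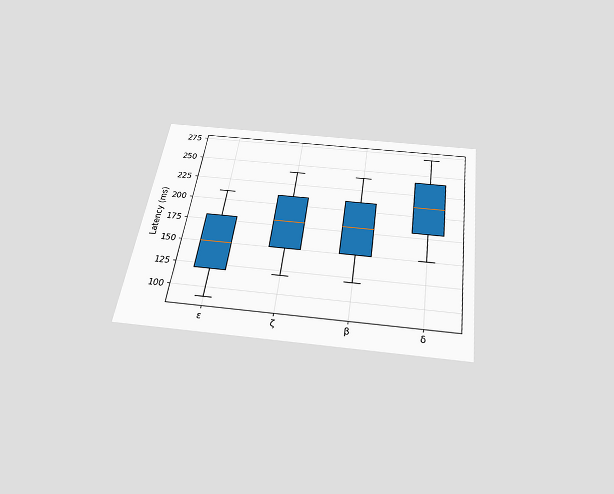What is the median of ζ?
180ms

The chart is tilted about 8° clockwise and viewed slightly from below. The median line in the ζ box sits at 180ms.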